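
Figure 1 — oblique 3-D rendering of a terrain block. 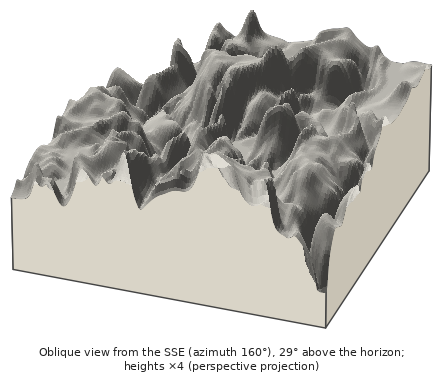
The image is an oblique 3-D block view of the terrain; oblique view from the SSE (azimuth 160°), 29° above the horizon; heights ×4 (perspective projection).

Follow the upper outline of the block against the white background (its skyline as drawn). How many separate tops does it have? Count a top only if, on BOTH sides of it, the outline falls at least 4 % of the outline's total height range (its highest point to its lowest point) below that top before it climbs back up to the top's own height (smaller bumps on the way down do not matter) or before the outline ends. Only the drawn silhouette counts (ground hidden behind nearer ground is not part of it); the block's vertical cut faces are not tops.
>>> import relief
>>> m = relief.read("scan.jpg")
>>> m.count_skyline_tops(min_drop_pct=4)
5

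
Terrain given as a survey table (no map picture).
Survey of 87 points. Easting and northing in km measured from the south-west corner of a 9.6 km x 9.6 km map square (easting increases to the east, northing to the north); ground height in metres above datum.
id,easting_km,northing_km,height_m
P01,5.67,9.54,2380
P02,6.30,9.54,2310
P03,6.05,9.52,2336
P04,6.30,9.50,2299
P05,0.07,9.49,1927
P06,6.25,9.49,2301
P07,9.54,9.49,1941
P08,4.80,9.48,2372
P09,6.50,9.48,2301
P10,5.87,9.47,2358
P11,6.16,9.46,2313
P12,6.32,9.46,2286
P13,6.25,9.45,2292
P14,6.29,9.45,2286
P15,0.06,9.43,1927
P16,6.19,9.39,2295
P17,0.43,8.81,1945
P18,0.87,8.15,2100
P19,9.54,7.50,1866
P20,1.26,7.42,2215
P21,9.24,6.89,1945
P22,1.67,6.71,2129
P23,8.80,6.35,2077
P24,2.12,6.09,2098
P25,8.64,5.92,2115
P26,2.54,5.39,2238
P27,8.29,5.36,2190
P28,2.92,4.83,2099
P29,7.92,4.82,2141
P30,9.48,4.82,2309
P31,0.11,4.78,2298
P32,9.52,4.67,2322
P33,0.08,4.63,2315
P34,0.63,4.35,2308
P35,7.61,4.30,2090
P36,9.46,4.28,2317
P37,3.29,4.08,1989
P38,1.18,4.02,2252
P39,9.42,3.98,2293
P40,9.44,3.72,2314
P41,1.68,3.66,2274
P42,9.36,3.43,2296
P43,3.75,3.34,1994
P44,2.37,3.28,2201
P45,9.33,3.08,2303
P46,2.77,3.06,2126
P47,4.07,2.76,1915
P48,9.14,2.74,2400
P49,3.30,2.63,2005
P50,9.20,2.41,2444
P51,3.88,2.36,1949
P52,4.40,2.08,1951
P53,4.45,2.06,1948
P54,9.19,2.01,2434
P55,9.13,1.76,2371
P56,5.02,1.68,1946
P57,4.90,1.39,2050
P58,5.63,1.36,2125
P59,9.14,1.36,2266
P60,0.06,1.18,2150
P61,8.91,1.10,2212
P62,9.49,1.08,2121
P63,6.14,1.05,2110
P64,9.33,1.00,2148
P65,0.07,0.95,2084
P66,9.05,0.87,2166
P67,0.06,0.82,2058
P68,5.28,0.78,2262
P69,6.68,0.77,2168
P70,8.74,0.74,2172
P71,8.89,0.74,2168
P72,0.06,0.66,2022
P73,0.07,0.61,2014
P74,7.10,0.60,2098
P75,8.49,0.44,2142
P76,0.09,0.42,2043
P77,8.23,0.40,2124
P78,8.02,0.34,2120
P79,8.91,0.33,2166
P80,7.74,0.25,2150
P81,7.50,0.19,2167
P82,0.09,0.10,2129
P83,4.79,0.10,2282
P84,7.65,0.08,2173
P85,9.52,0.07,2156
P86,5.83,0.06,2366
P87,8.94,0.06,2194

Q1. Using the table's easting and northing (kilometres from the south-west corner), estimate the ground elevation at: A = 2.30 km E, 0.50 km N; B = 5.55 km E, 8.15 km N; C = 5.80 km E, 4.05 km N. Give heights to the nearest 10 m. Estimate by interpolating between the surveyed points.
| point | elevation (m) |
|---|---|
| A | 2200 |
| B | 2300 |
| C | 2000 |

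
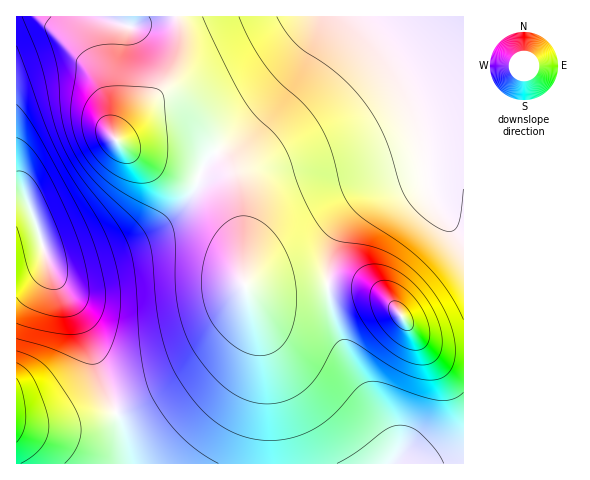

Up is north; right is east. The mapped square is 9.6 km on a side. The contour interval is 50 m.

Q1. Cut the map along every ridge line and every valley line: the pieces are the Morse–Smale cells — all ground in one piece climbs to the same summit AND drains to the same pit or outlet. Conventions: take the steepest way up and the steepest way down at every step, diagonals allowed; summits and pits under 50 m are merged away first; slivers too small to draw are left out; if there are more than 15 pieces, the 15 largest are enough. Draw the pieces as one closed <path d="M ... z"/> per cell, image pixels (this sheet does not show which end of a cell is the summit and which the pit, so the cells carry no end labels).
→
<path d="M217 152l-4 3-10 12-6 19-6 10-17 18-16 13-34 18-40 13-15 3-17 0-6-3 7 18 31 50 35 93 10 43 2 2 260 0 4-9 0-10-3-11-36-62-14-29-12-37-2-20-72 4-11-5-3-61-5-38-6-15z"/><path d="M176 16l-160 1 0 180 8 2 4 4 16 49 5 8 20 1 35-9 28-11 26-14 16-13 17-18 6-10 6-19 14-15-23-22-20-9-17 2-30 15-11 2 5-9 47-47 6-10 5-22 0-25z"/><path d="M362 16l-37 0-6 20-21 37-46 49-35 30 14 19 6 15 5 38 2 55 1 6 5 4 30 1 47-4 1-19 4-22 15-27 13-12 14-9 36-14 9-5 4-5 1-12-2-18-13-49-21-44z"/><path d="M463 16l-101 1 26 33 16 32 16 48 4 39-5 9-45 19-14 9-13 12-13 21-6 28 0 19 27 0 23 6 17 15 17 23 14 15 13 7 15 4 10-1z"/><path d="M20 198l-4 1 0 264 114 1-8-34-38-104-35-60-20-60z"/><path d="M323 16l-145 0 1 36-5 22-6 10-47 47-5 9 11-2 30-15 17-2 20 9 23 21 35-29 46-49 21-37z"/><path d="M355 286l-27 0 2 20 16 48 46 80 3 11 0 10-3 8 71 1 1-108-22-3-12-6-18-17-17-23-10-10-11-7z"/>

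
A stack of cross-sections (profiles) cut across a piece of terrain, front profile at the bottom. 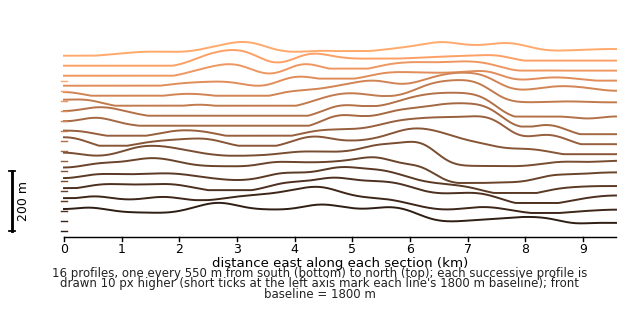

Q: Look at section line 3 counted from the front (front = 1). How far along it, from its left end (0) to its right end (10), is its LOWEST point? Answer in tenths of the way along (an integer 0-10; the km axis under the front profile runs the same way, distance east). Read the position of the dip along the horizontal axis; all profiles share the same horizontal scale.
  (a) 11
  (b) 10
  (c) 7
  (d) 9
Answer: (d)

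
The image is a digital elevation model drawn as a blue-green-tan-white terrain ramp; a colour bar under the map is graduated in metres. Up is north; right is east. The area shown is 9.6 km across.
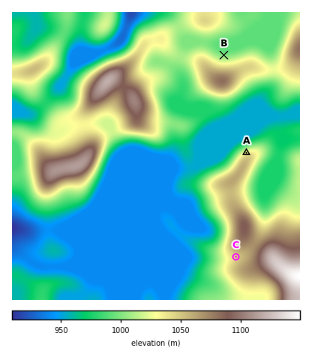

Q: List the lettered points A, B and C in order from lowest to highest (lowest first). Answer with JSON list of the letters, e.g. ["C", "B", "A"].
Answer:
["B", "A", "C"]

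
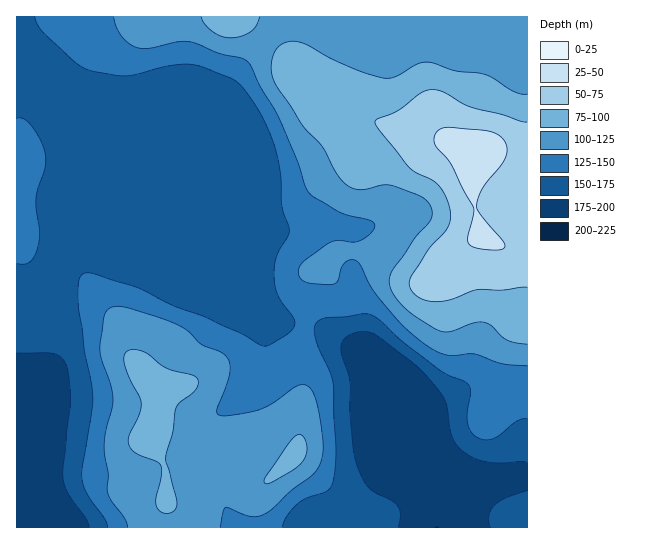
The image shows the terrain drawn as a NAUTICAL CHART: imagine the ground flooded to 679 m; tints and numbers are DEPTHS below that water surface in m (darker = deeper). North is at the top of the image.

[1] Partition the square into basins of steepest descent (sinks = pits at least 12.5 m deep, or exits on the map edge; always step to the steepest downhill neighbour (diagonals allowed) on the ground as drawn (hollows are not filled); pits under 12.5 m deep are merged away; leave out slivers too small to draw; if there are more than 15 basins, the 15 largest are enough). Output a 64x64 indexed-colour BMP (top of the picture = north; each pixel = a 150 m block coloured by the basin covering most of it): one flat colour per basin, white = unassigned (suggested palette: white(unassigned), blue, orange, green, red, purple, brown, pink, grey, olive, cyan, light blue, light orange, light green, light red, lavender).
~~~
<image width="64" height="64" href="data:image/bmp;base64,Qk12CAAAAAAAAHYAAAAoAAAAQAAAAEAAAAABAAQAAAAAAAAIAAATCwAAEwsAABAAAAAAAAAA////ALR3HwAOf/8ALKAsACgn1gC9Z5QAS1aMAMJ34wB/f38AIr28AM++FwDox64AeLv/AIrfmACWmP8A1bDFABERERERERERERIiIiIiIiIiIiIiIiIiIiIiIiIiIiIiEREREREREREREiIiIiIiIiIiIiIiIiIiIiIiIiIiIiIRERERERERERESIiIiIiIiIiIiIiIiIiIiIiIiIiIiIhERERERERERERIiIiIiIiIiIiIiIiIiIiIiIiIiIiIiEREREREREREREiIiIiIiIiIiIiIiIiIiIiIiIiIiIiIRERERERERERESIiIiIiIiIiIiIiIiIiIiIiIiIiIiIhERERERERERERIiIiIiIiIiIiIiIiIiIiIiIiIiIiIiEREREREREREREiIiIiIiIiIiIiIiIiIiIiIiIiIiIiIREREREREREREiIiIiIiIiIiIiIiIiIiIiIiIiIiIiIhERERERERERESIiIiIiIiIiIiIiIiIiIiIiIiIiIiIiERERERERERESERESIiIiIiIiIiIiIiIiIiIiIiIiIiIRERERERERERERERERESIiIiIiIiIiIiIiIiIiIiIiIhERERERERERERERERERESIiEiIiIiIiIiIiIiIiIiIiERERERERERERERERERERERESIiIiIiIiIiIiIiIiIiIRERERERERERERERERERERERIiIiIiIiIiIiIiIiIiIhERERERERERERERERERERERESIiIiIiIiIiIiIiIiIiERERERERERERERERERERERERIiIiIiIiIiIiIiIiIiIREREREREREREREREREREREREiIiIiIiIiIiIiIiIiIhERERERERERERERERERERERESIiIiIiIiIiIiIiIiIiERERERERERERERERERERERERIiIiIiIiIiIiIiIiIiIREREREREREREREREREREREREiIiIiIiIiIiIiIiIiIhERERERERERERERERERERERESIiIiIiIiIiIiIiIiIiERERERERERERERERERERERERIiIiIiIiIiIiIiIiIiIREREREREREREREREREREREREiIiIiIiIiIiIiIiIiIhERERERERERERERERERERERESIiIiIiIiIiIiIiIiIiERERERERERERERERERERERERIiIiIiIiIiIiIiIiIiIREREREREREREREREREREREREiIiIiIiIiIiIiIiIiIhERERERERERERERERERERERESIiIiIiIiIiIiIiIiIiERERERERERERERERERERERERIiIiIiIiIiIiIiIiIiIRERERERERERERERERERERERESIiIiIiIiIiIiIiIiIhERERERERERERERERERERERERIiIiIiIiIiIiIiIiIiEREREREREREREREREREREREREiIiIiIiIREiIiIiIiIRERERERERERERERERERERERERIiIiIiIRERIiIiIiIhERERERERERERERERERERERERESIiIiERERESIiIiIiEREREREREREREREREREREREREREiIhEREREREiIiIiIREREREREREREREREREREREREREREREREREREREiIiIhERERERERERERERERERERERERERERERERERERERIiIiEREREREREREREREREREREREREREREREREREREREiIiIRERERERERERERERERERERERERERERERERERERESIiIhERERERERERERERERERERERERERERERERERERERIiIiERERERERERERERERERERERERERERERERERERERIiIiIREREREREREREREREREREREREREREREREREREREiIiIhERERERERERERERERERERERERERERERERERERESIiIiERERERERERERERERERERERERERERERERERERERIiIiIREREREREREREREREREREREREREREREREREREREiIiIhERERERERERERERERERERERERERERERERERERESIiIiERERERERERERERERERERERERERERERERERERERIiIiIREREREREREREREREREREREREREREREREREREREiIiIhERERERERERERERERERERERERERERERERERESIiIiIiERERERERERERERERERERERERERERERERERIiIiIiIiIRERERERERERERERERERERERERERERESIiIiIiIiIiIhERERERERERERERERERERERERERERIiIiIiIiIiIiIiERERERERERERERERERERERERERESIiIiIiIiIiIiIiIRERERERERERERERERERERERERESIiIiIiIiIiIiIiIhERERERERERERERERERERERERESIiIiIiIiIiIiIiIiERERERERERERERERERERERERESIiIiIiIiIiIiIiIiIREREREREREREREREREREREREiIiIiIiIiIiIiIiIiIhEREREREREREREREREREREREiIiIiIiIiIiIiIiIiIiEREREREREREREREREREREREiIiIiIiIiIiIiIiIiIiIREREREREREREREREREREREiIiIiIiIiIiIiIiIiIiIhERERERERERERERERERERESIiIiIiIiIiIiIiIiIiIiERERERERERERERERERERESIiIiIiIiIiIiIiIiIiIiIREREREREREREREREREREiIiIiIiIiIiIiIiIiIiIiIhEREREREREREREREREREiIiIiIiIiIiIiIiIiIiIiIi"/>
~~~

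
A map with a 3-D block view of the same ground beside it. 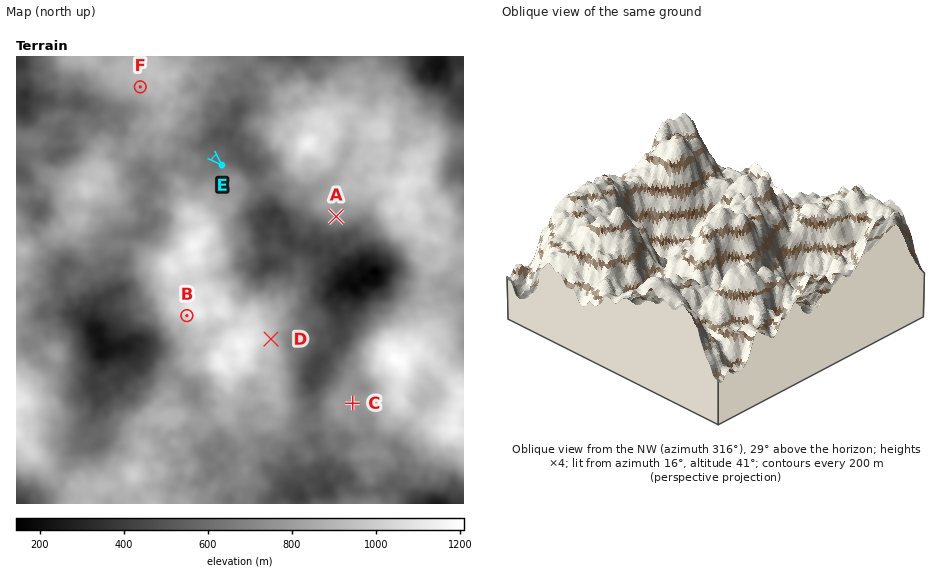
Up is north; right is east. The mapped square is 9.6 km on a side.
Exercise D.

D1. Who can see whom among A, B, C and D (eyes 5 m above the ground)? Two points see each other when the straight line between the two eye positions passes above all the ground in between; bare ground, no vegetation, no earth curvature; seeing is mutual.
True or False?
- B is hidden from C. True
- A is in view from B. False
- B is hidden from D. True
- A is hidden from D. False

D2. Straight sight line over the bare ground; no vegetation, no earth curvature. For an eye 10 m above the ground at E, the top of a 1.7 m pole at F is out of sight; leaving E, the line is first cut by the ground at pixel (179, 124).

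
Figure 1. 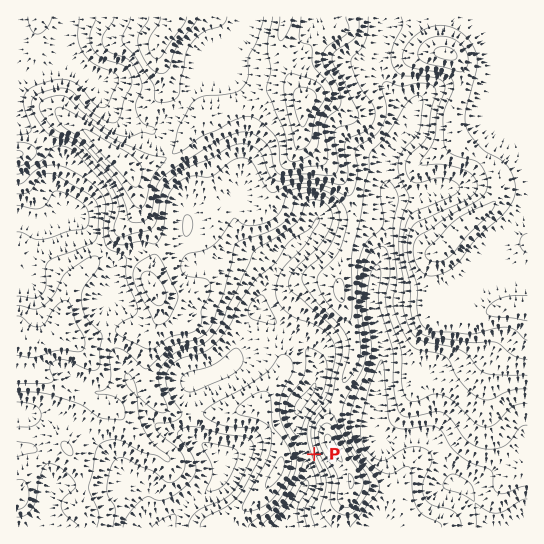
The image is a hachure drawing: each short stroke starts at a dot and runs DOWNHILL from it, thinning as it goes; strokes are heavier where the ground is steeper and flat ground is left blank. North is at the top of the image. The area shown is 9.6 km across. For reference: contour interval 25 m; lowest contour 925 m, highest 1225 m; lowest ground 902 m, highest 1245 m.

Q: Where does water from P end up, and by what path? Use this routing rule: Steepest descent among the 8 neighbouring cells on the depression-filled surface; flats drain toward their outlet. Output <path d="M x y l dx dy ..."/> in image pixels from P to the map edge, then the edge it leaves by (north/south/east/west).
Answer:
<path d="M314 454l-8 0-1 1 0 7 1 1 0 26-1 2-8 8-4 8 0 3-3 4 0 3-1 1-3 9"/>
exit: south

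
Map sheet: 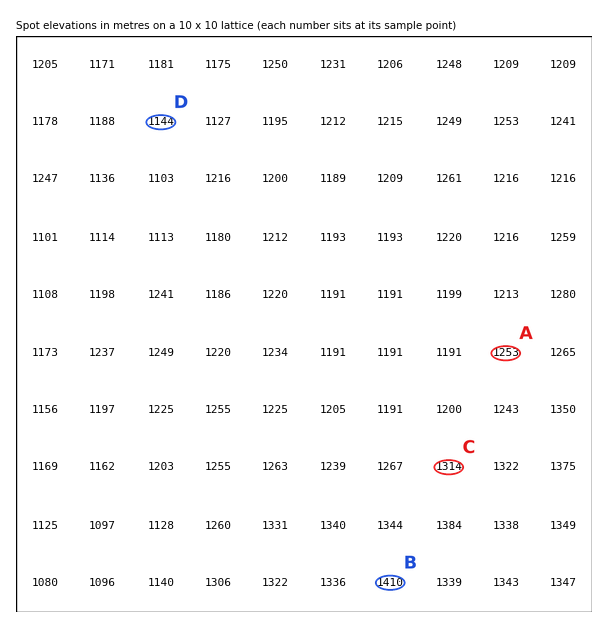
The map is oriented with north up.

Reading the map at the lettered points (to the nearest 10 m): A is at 1250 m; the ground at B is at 1410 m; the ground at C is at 1310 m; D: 1140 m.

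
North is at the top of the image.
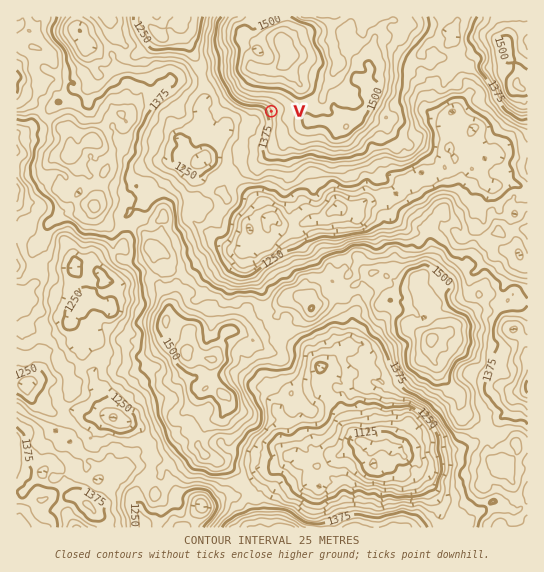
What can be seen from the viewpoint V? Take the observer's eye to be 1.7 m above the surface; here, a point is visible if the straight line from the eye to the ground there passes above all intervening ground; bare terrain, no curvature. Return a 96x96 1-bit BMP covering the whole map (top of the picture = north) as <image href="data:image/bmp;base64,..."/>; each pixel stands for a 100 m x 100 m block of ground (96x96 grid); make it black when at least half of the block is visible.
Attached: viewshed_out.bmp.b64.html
<image width="96" height="96" href="data:image/bmp;base64,Qk2+BAAAAAAAAD4AAAAoAAAAYAAAAGAAAAABAAEAAAAAAIAEAAATCwAAEwsAAAIAAAAAAAAA////AAAAAAAAAAAAAAAAAAAAAAAAAAAAAAAAAAAAAAAAAAAAAAAAAAAAAAAAAAAAAAAAAAAAAAAAAAAAAAAAAAAAAAAAAAAAAAAAAAAAAAAAAAAAAAAAAAAAAAAAAAAAAAAAAAAAAAAAAAAAAAAAAAAAAAAAAAAAAAAAAAAAAAAAAAAAAAAAAAAAAAAAAAAAAAAAAAAAAAAAAAAAAAAAAAAAAAAAAAAAAAAAAAAAAAAAAAAAAAAAAAAAAAAAAAAAAAAAAAAAAAAAAAAAAAAAAAAAAAAAAAAAAAAAAAAAAAAAAAAAAAAAAAAAAAAAAAAAAAAAAAAAAAAAAAAAAAAAAAAAAAAAAAAAAAAAAAAAAAAAAAAAAAAAAAAAAAAAAAAAAAAAAAAAAAAAAAAAAAAAAAAAAAAAAAAAAAAAAAAAAAAAAAAAAAAAAAAAAAAAAAAAAAAAAAAAAAAAAAAAAAAAAAAAAAAAAAAAAAAAAAAAAAAAAAAAAAAAAAAAAAAAAAAABAAAAAAAAAAAAAAAPgAAAAAAAAAAAAAB/gAAAAAAAAAAAAAA/AAAAAAAAAAAAAAA/AwAAAAAAAAAAAAAfBgAAAAAAAAAAAAB//gAAAAAAAAAAAAB//gAAAAAAAAAAAAf//gAAAAAAAAAAAAf//gAAAAAAAAAAAAP//gAAAAAAAAAAAAfP/AAAAAAAAAAAAAfP/AAAAAAAAAAAAAf/+AAAAAAAAAAAAAP/4AAAAAAAAAAAAAH/4AAAAAAAAAAAAAD/wAAAAAAAAAAAAAH/wAAAAAAAAAAAAAH/gAAAAAAAAAAAAAH/gAAAAAAAAAAAAAf/AAAAAAAAAAAAAB//AAAAAAAAAAAAAD/+AAAAAAAAAAAAAD/8AAAAAAAAAAAACA/4AAAAAAAAAAAAHAPgwAAAAAAAAAAAfAPGAAAAAAAAAAAAfgPAAAAAAAAAAAAAfsfDAAAAAAAAAAAAfc//AAAAAAAAAAAA///+YAAAAAAAAAAAf//+4AAAAAAAAAAA/v//4AAAAAAAAAAAP///4AAAAAAAAAAAP//74AAAAAAAAAACP///4AAAAAAAAAAGH///6AAAAAAAAAAOH//wegAAAAAAAAAOX//wXgAAAAAAAAAAP//w2gAAAAAAAAAAf//R/4AAAAAAAAAA+//f/8AAAAAAAAAA8/+/38AAAAAAAAAAw//3z+AAAAAAAAAAAf//z+AAAAAAAAAAA///3yAAAAAAAAAAA//5/3AAAAAAAAAAA///7+AAAAAAACAAAf/4D+AAAAAAADgAAf/wB8AAAAAAAD4AA2/gA8AAAAAAAD0AAAfAA+AAAAAAADnAAQOAAYAAAAAAADngAAAAAAAAAAAAAD5gAAAAAAAAAAAAAD5wAAAAAAAAAAAAADhwAAAAAAAAAAAAADDwAAAAAAAAAAAAAAPgAAAAAAAAAAAAAAfgAAAAAAAAAAAAAAfAAAAAAAAAAAAAAAeAAAAAAAAAAAAAAC8AAAAAAAAAAAAAAD8AAAAAAAAAAAAAABgAAAAAAAAAAAAAAA="/>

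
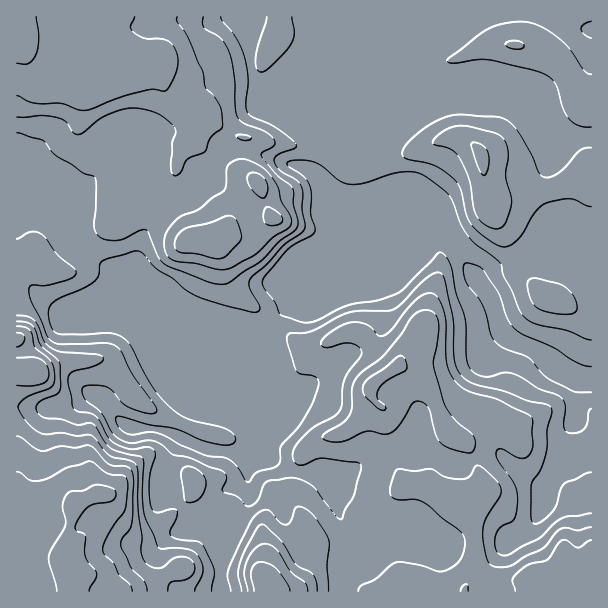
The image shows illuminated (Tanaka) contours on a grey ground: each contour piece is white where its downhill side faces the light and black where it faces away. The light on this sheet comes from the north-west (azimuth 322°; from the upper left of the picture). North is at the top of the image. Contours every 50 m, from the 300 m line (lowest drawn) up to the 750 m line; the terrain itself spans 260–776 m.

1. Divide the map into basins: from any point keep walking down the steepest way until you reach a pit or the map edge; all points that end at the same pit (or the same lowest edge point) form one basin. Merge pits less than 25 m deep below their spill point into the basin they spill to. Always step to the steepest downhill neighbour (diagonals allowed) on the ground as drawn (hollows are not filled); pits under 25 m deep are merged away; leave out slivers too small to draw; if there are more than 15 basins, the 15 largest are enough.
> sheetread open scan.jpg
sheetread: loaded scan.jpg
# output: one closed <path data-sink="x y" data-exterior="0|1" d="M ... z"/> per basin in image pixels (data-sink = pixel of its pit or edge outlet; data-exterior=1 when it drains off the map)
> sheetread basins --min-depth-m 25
<path data-sink="591 380" data-exterior="1" d="M519 16l-503 1 1 575 575-1 0-492-5-2-11-11-8-14-13-12-22-11-15-4z"/><path data-sink="591 30" data-exterior="1" d="M591 16l-70 0-3 23 1 7 14 3 22 11 13 12 8 14 14 12 2 0z"/>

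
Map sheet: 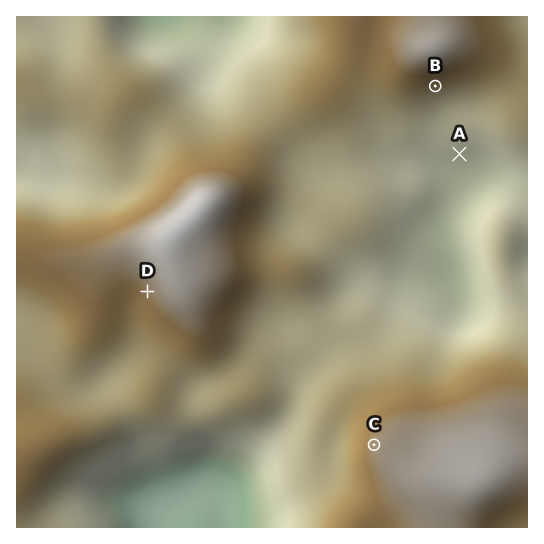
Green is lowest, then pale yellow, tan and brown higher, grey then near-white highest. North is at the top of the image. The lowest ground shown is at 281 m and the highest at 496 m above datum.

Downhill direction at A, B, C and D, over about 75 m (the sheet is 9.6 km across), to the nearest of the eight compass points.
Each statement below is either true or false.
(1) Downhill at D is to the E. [false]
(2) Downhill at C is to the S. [false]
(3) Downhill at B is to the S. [true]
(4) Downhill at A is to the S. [true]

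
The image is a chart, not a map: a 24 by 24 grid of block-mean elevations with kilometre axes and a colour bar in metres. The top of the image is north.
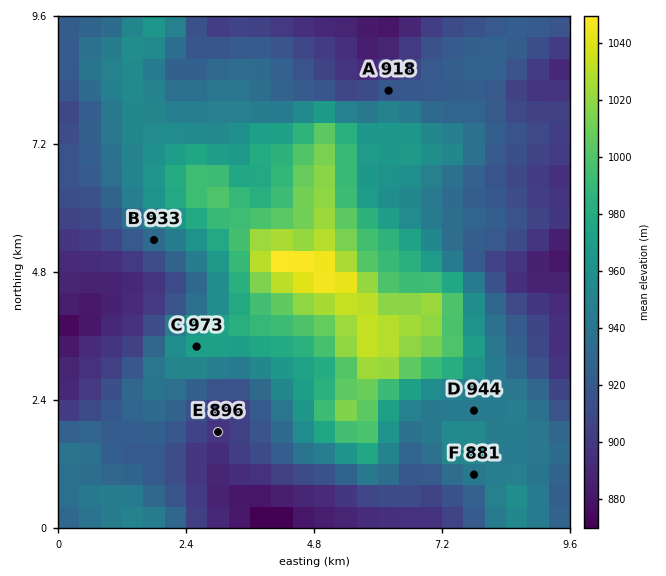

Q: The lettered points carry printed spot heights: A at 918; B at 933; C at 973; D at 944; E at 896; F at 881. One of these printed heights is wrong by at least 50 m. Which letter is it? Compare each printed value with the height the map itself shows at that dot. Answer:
F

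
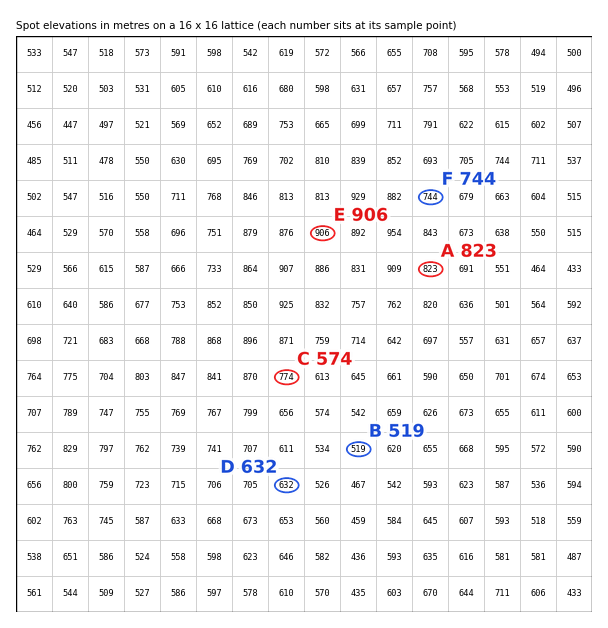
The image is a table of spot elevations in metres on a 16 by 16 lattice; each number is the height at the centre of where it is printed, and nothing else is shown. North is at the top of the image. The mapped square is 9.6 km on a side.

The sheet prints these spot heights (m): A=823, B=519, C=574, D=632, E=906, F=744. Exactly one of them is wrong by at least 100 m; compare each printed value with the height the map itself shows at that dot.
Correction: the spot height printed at C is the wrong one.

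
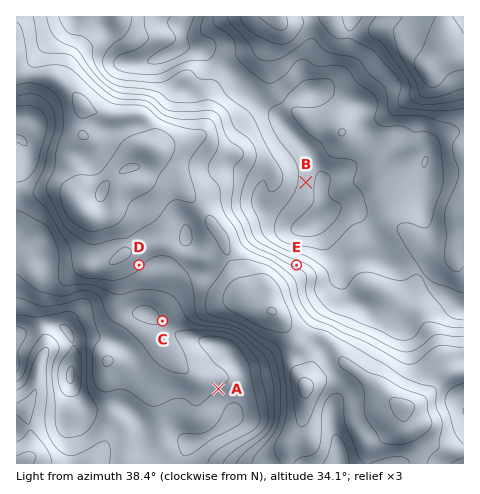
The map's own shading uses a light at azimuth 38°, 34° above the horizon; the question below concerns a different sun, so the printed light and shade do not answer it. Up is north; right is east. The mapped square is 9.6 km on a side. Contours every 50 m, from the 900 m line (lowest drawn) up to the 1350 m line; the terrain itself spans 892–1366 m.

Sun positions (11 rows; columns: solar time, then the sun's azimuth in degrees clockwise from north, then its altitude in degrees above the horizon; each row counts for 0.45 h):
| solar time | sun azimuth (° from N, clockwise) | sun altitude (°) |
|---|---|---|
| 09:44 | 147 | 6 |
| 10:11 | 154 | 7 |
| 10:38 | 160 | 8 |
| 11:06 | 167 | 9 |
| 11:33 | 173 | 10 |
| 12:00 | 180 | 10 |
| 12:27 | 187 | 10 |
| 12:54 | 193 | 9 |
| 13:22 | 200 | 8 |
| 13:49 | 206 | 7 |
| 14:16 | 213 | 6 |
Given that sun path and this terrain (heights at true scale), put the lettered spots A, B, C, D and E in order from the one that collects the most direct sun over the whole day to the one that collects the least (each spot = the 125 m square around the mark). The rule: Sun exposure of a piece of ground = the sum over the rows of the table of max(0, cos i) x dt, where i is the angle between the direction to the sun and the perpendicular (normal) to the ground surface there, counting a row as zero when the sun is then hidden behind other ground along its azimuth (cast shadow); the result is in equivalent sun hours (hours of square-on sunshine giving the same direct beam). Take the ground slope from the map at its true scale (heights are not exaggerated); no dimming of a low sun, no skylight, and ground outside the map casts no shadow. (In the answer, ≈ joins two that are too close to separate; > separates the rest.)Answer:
A ≈ D > C ≈ B > E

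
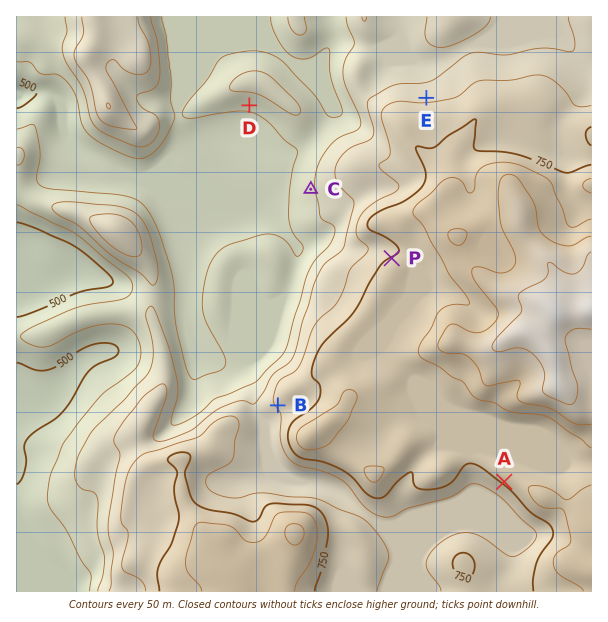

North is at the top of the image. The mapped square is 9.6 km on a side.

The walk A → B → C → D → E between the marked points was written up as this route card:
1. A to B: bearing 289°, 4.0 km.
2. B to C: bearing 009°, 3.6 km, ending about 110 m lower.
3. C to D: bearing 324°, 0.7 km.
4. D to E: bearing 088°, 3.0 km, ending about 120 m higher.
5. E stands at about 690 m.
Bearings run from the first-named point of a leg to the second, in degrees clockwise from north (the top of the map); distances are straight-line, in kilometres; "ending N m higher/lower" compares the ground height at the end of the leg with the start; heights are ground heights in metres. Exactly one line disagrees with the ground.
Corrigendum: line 3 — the distance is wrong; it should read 1.7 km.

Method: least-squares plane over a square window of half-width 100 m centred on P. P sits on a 7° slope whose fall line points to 332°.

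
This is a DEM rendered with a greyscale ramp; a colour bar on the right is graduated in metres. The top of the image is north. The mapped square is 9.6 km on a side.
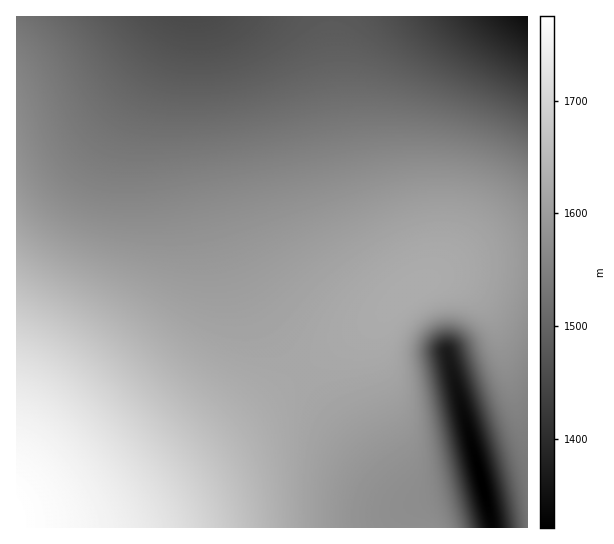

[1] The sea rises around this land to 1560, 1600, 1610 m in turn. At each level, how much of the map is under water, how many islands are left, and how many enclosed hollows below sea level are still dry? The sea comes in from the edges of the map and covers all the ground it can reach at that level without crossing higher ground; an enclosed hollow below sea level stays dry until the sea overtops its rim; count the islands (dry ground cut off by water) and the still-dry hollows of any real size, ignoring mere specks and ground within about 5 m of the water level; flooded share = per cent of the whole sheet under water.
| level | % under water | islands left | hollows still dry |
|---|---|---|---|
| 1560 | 37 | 0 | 0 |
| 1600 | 57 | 0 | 0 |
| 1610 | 64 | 0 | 0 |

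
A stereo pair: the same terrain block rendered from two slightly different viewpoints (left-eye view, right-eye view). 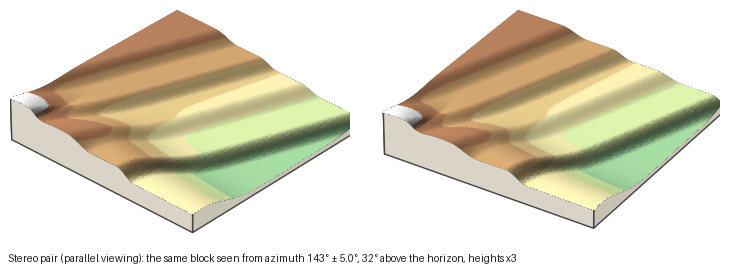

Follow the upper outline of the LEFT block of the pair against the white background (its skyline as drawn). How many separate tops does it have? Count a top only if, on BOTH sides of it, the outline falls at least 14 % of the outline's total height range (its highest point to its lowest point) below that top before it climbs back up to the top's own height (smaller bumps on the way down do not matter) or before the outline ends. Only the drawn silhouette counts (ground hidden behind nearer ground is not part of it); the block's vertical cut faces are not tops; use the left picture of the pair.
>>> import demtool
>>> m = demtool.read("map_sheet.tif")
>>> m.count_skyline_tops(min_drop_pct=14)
1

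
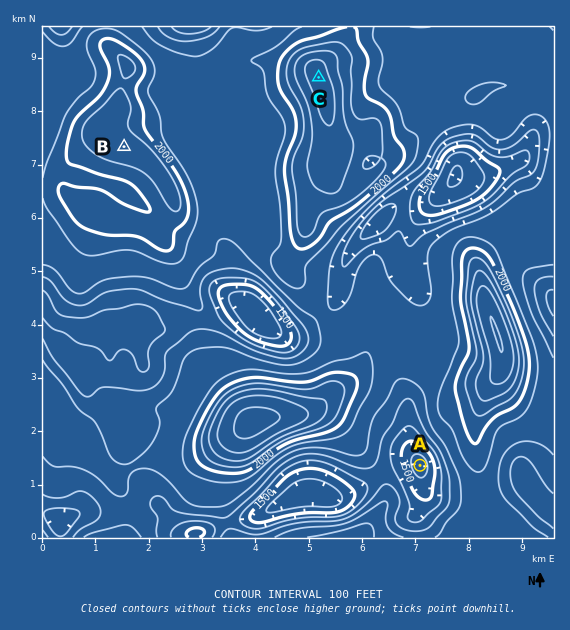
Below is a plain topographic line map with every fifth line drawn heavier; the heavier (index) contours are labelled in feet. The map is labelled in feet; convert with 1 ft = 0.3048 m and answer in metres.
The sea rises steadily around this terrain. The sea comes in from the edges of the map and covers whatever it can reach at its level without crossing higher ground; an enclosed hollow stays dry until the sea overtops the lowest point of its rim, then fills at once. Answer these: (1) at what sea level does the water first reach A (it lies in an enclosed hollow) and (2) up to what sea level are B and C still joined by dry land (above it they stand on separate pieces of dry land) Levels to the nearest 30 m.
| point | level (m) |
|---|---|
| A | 510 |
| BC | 570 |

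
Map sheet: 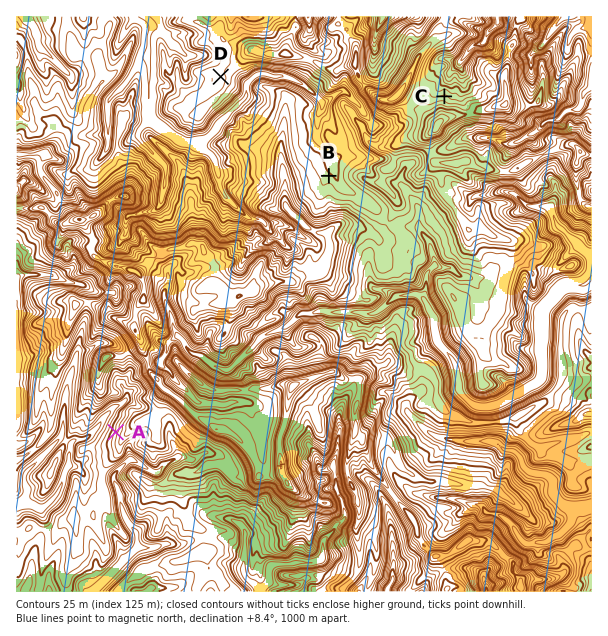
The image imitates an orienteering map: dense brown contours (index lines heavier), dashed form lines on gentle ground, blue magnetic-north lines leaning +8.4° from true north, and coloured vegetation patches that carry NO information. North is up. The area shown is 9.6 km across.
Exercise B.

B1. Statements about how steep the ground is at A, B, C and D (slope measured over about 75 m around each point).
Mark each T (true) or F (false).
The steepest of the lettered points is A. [T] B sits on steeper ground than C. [F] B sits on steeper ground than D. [T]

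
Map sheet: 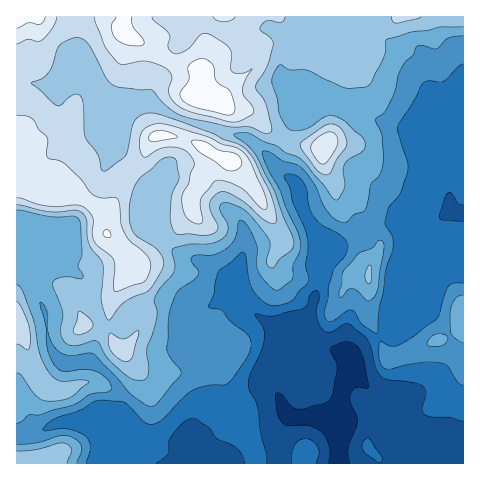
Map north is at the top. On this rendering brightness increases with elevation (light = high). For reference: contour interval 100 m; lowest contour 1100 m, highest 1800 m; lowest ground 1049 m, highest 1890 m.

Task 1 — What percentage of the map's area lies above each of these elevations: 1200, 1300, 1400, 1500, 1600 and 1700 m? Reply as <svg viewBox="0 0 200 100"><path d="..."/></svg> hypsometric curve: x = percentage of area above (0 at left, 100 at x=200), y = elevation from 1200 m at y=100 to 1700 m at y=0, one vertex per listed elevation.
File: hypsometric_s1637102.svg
<svg viewBox="0 0 200 100"><path d="M175 100l-36-20-28-20-29-20-35-20-26-20"/></svg>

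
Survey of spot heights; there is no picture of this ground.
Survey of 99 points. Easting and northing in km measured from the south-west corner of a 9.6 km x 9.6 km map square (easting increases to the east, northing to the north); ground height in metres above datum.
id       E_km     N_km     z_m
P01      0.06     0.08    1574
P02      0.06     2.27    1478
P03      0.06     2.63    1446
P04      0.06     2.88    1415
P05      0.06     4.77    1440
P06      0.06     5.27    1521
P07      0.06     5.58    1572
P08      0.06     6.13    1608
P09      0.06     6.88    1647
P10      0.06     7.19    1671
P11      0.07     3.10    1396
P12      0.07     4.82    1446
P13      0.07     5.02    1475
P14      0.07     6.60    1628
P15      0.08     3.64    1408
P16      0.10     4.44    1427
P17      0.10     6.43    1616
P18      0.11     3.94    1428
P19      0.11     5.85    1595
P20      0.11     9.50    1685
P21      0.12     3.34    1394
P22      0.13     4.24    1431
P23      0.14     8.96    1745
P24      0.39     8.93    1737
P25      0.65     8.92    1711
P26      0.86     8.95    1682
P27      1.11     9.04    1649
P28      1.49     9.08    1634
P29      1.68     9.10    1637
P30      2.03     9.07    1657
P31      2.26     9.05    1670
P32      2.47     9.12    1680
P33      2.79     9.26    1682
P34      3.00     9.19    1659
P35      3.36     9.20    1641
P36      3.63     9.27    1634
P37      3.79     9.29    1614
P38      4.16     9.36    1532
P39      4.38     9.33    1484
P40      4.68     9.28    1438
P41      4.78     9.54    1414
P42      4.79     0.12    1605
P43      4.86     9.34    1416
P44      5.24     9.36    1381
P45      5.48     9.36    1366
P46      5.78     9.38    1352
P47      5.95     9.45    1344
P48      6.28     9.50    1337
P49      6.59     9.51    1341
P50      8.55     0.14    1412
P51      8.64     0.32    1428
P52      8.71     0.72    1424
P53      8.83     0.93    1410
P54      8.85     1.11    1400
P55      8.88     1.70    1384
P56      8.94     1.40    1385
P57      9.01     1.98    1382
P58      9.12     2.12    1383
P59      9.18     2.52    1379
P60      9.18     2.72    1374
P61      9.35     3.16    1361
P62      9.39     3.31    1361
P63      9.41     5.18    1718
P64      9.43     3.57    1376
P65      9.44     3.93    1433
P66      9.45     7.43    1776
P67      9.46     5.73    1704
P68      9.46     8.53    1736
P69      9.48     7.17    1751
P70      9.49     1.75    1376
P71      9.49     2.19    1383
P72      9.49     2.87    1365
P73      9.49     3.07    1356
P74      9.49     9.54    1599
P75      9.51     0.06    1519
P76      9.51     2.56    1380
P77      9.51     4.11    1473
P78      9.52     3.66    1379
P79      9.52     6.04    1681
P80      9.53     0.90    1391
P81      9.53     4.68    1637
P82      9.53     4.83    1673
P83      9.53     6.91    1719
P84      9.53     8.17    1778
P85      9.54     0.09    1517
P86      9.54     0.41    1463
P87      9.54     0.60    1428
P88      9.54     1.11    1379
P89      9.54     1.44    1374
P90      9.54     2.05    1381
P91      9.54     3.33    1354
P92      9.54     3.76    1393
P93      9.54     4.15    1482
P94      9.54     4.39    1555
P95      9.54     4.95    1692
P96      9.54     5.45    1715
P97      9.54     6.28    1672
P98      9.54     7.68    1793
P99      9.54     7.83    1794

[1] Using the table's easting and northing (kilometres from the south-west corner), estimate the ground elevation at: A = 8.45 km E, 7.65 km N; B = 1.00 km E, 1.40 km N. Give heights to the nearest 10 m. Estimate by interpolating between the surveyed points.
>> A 1690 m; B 1570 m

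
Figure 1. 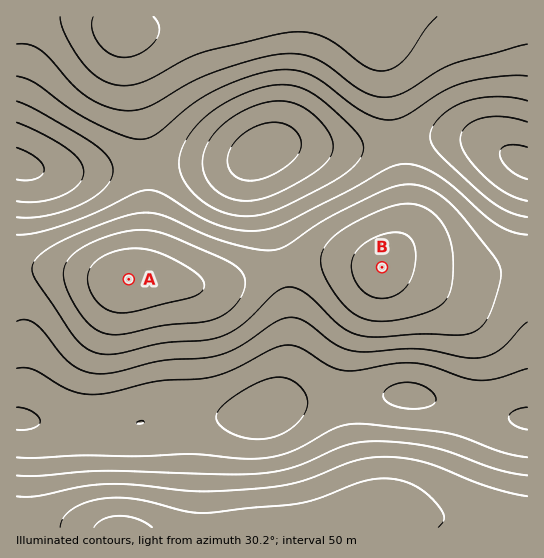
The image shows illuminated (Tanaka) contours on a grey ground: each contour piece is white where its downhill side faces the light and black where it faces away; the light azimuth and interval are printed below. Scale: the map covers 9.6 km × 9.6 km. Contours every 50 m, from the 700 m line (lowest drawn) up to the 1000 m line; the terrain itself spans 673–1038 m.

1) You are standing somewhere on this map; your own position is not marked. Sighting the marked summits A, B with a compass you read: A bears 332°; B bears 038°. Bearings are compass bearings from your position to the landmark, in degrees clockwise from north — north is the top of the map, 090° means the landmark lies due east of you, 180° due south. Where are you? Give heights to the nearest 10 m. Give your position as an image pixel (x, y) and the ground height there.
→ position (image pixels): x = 227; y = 465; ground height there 820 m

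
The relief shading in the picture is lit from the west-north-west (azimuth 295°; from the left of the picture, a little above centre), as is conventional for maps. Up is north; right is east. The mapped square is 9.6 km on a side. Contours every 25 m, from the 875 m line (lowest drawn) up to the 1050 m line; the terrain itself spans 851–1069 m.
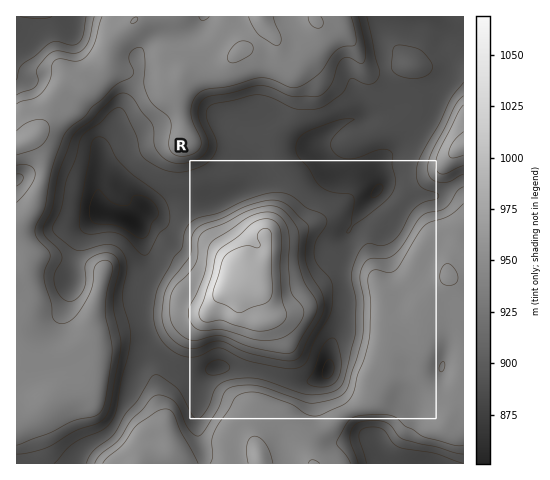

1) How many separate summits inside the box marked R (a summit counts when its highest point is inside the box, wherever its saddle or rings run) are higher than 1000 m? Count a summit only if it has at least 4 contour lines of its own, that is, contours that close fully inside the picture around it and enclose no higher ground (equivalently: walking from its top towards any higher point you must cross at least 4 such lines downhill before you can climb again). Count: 1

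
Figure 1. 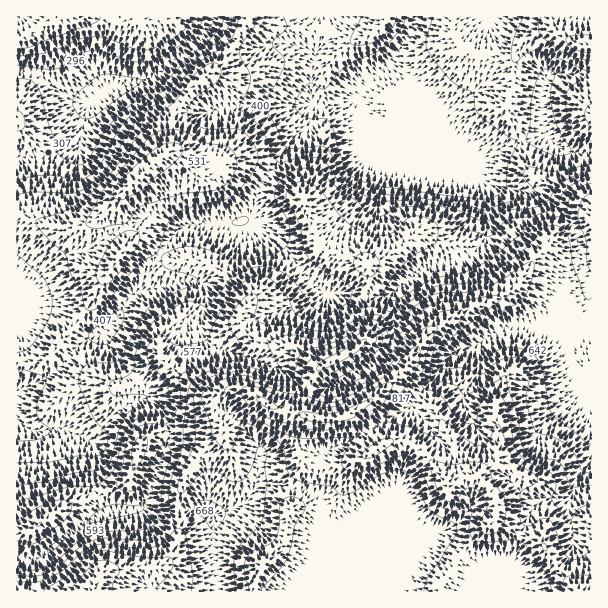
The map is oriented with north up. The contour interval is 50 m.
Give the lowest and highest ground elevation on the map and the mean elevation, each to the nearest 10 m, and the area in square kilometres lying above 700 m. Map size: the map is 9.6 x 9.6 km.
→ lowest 240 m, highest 920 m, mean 540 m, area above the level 23.1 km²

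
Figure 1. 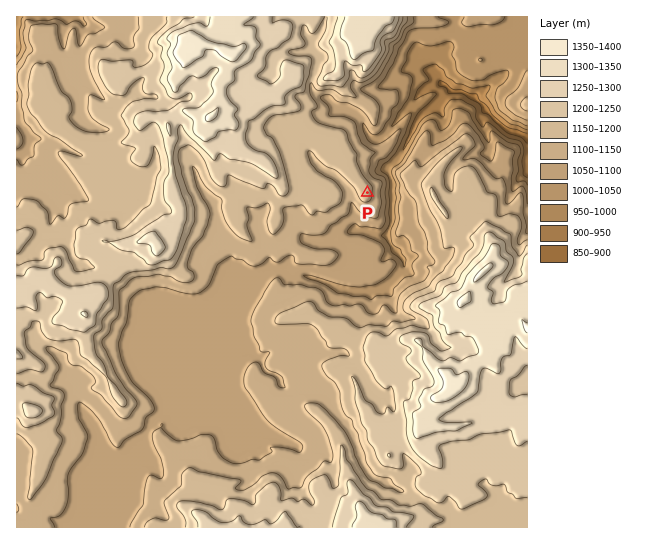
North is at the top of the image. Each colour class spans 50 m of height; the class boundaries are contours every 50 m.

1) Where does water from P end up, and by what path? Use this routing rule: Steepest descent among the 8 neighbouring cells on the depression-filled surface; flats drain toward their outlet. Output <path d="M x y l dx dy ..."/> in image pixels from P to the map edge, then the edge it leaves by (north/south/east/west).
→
<path d="M367 193l24 0 0-15-4-7 2-5 4-4 1 0 8-9 12-24 0-3 5-9 32-26 10 0 5 3 4 4 5 3 3 0 27 28 9 4 7 1 1 1 5 0"/>
exit: east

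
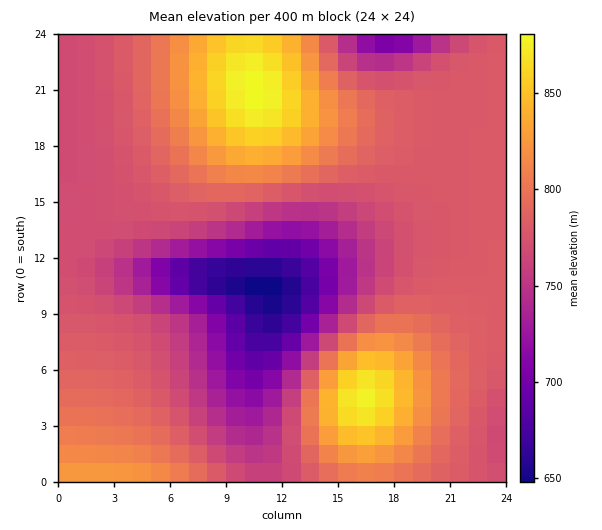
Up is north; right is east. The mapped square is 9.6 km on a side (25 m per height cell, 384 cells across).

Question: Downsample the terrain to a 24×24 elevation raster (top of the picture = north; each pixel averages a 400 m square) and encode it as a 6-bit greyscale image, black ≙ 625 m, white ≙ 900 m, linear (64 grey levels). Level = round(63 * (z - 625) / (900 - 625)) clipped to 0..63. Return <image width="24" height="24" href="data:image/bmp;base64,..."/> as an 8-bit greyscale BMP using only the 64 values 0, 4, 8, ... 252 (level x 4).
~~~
<image width="24" height="24" href="data:image/bmp;base64,Qk12BgAAAAAAADYEAAAoAAAAGAAAABgAAAABAAgAAAAAAEACAAATCwAAEwsAAAABAAAAAAAAAAAAAAEBAQACAgIAAwMDAAQEBAAFBQUABgYGAAcHBwAICAgACQkJAAoKCgALCwsADAwMAA0NDQAODg4ADw8PABAQEAAREREAEhISABMTEwAUFBQAFRUVABYWFgAXFxcAGBgYABkZGQAaGhoAGxsbABwcHAAdHR0AHh4eAB8fHwAgICAAISEhACIiIgAjIyMAJCQkACUlJQAmJiYAJycnACgoKAApKSkAKioqACsrKwAsLCwALS0tAC4uLgAvLy8AMDAwADExMQAyMjIAMzMzADQ0NAA1NTUANjY2ADc3NwA4ODgAOTk5ADo6OgA7OzsAPDw8AD09PQA+Pj4APz8/AEBAQABBQUEAQkJCAENDQwBEREQARUVFAEZGRgBHR0cASEhIAElJSQBKSkoAS0tLAExMTABNTU0ATk5OAE9PTwBQUFAAUVFRAFJSUgBTU1MAVFRUAFVVVQBWVlYAV1dXAFhYWABZWVkAWlpaAFtbWwBcXFwAXV1dAF5eXgBfX18AYGBgAGFhYQBiYmIAY2NjAGRkZABlZWUAZmZmAGdnZwBoaGgAaWlpAGpqagBra2sAbGxsAG1tbQBubm4Ab29vAHBwcABxcXEAcnJyAHNzcwB0dHQAdXV1AHZ2dgB3d3cAeHh4AHl5eQB6enoAe3t7AHx8fAB9fX0Afn5+AH9/fwCAgIAAgYGBAIKCggCDg4MAhISEAIWFhQCGhoYAh4eHAIiIiACJiYkAioqKAIuLiwCMjIwAjY2NAI6OjgCPj48AkJCQAJGRkQCSkpIAk5OTAJSUlACVlZUAlpaWAJeXlwCYmJgAmZmZAJqamgCbm5sAnJycAJ2dnQCenp4An5+fAKCgoAChoaEAoqKiAKOjowCkpKQApaWlAKampgCnp6cAqKioAKmpqQCqqqoAq6urAKysrACtra0Arq6uAK+vrwCwsLAAsbGxALKysgCzs7MAtLS0ALW1tQC2trYAt7e3ALi4uAC5ubkAurq6ALu7uwC8vLwAvb29AL6+vgC/v78AwMDAAMHBwQDCwsIAw8PDAMTExADFxcUAxsbGAMfHxwDIyMgAycnJAMrKygDLy8sAzMzMAM3NzQDOzs4Az8/PANDQ0ADR0dEA0tLSANPT0wDU1NQA1dXVANbW1gDX19cA2NjYANnZ2QDa2toA29vbANzc3ADd3d0A3t7eAN/f3wDg4OAA4eHhAOLi4gDj4+MA5OTkAOXl5QDm5uYA5+fnAOjo6ADp6ekA6urqAOvr6wDs7OwA7e3tAO7u7gDv7+8A8PDwAPHx8QDy8vIA8/PzAPT09AD19fUA9vb2APf39wD4+PgA+fn5APr6+gD7+/sA/Pz8AP39/QD+/v4A////ALi4uLi0sKSckIR8fISQnKSoqKCYlJCMiKysrKyopJyQhHh0dISYrLi8uKygmJCIhKikpKSgnJCEeGxocISgvMzQyLionJSMhKCgoJyYlIh8bGBgaISkxNzg2MSwoJSMhJycmJiUjIR0ZFhUYHygyODo3My0pJiQiJiUlJSQiIBwXExIUGyUvNjg2Mi0pJiQjJSQkJCMhHxsWEQ4QFR4oMDMzLysoJiQkJCQkIyIhHhoVDwwLEBcgKCwtLCknJSQkIyMjIiEgHRkTDgoICxEZISYoKCcmJSQkIiIiIB4cGBQPCwcGCA0UGyAkJSUkJCQkIiEgHRkUDwsIBwUFBwwSGB0hIyQkJCQkISEfHBgTDgsJCQgICg0SFxwgIiMjJCQkISEgHx0bGBYUEhAPDxEVGR0gIiMjIyQkISEhISEgIB4dGxgWFRYYGx4gIiMjIyQkISEhIiIiIiIiIR8dHBwdHiAhIiMjIyQkISEhIiIjJCUmJiUkIyIhIiIiIyMjIyQkISEiIiMkJigqKywrKScmJSQjIyMjIyQkISEiIiQlKCsuMDExLywpJyUkJCMjIyMkISEiIyQnKi4xNDY1My8sKSYlJCQjIyMkISEiIyUoKzA0Nzk4NTEtKiclJCQjIyMkISEiIyUoLDE2OTs5NjEsKSYlJCQjIyMkISEiIyYpLTI2OTs5NTAqJSMiIiMjIyMkISEiJCYpLTE1ODk4NC0mIBwbHSAiIyMkISEiIyYpLDA0Njc1MSwkGxUTExccICMjA=="/>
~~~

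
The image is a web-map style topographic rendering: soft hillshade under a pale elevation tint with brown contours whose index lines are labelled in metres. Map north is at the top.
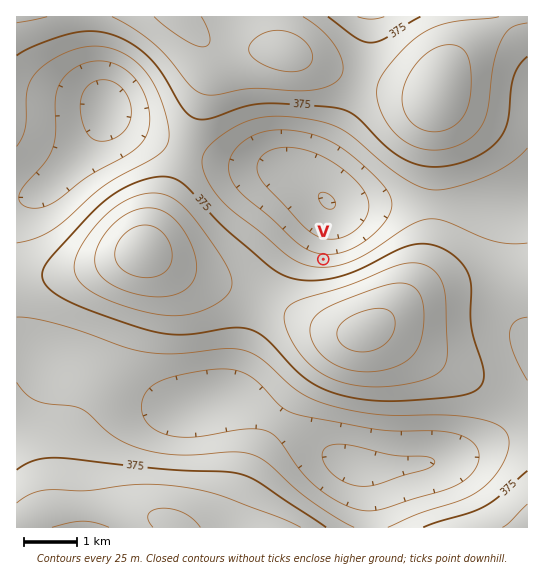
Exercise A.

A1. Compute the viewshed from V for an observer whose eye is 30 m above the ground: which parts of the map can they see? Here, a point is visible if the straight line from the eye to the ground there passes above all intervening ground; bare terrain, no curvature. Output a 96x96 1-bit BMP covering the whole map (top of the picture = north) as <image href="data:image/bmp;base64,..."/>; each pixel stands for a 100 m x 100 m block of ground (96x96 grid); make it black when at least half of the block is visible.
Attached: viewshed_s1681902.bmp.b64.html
<image width="96" height="96" href="data:image/bmp;base64,Qk2+BAAAAAAAAD4AAAAoAAAAYAAAAGAAAAABAAEAAAAAAIAEAAATCwAAEwsAAAIAAAAAAAAA////AAAAAAAAAAAAAAAAAAAAAAAAAAAAAAAAAAAAAAAAAAAAAAAAAAAAAAAAAAAAAAAAAAAAAAAAAAAAAAAAAAAAAAAAAAAAAAAAAAAAAAAAAAAAAAAAAAAAAAAAAAAAAAAAAAAAAAAAAAAAAAAAAAAAAAAAAAAAAAAAAAAAAAAAAAAAAAAAAAAAAAAAAAAAAAAAAAAAAAAAAAAAAAAAAAAAAAAAAAAAAAAAAAAAAAAAAAAAAAAAAAAAAAAAAAAAAAAAAAAAAAAAAAAAAAAAAAAAAAAAAAAAAAAAAAAAAAAAAAAAAAAAAAAAAAAAAAAAAAAAAAAAAAAAAAAAAAAAAAAAAAAAAAAAAAAAAAAAAAAAAAAAAAAAAAAAAAAAAAAAAAAAAAAAAAAAAAAAAAAAAAAAAAAAAAAAAAAAAAAAAAAAAAAAAAAAAAAAAAAAAAAAAAAAAAAAAAAAAAAAAAAAAAAAAAAAAAAAAAAAAAAAAAAAAAAAAAAAAAAAAAAAAAAAAAAAAAAAAAAAAAAAAAAAAAAAAAAAAAAAAAAAAAAAAAAAAAAAAAAAAAAAAAAAAAAAAAAAAAAAAAAAAAAAAAAAAAAAAAAAAAAAAAAAAAAAAAAAAAAAAAAAAAAAAAAAAAAAAAAAAAAAAAAAAAAAAAAAAAAAAAAAAAAAAAAA/wAAAAAAAAAAAAAD/8AAAAAAAAAAAAAP/+AAAAAAAAAAfgA///AAAAAAAAAB//////wAAAAAAAAH//////wAAAAAAAAP//////4AAAAAAAAP//////8AAAAAAAAf//////+AAAAAAAAf//////+AAAAAAAA////////AAAAAAAA////////AAAAAAAA////////AAAAAAAA////////gAAAAAAAf///////gAAAAAAAf///////wAAAAAAAf///////4AAAAAAAP///////4AAAAAAAP///////+AAAAAAAH////////gAAAAAAH////////8AAAAAAD/////////gAAAAAD/////////8AAAAAD//////////AAAAAB//////////AAAAAB//////////AAAAAB//////////AAAAAB/////////+AAAAAB/////////4AAAAAB/////////gAAAAAB/////////AAAAAAB////////+AAAAAAB////////8AAAAAAB////////4AAAAAAA////////wAAAAAAA////////gAAAAAAA////////AAAAAAAA///////+AAAAAAAA///////4AAAAAAAA///////wAAAAAAAA//////+AAAAAAAAAf////8AAAAAAAAAAf////wAAAAAAAAAAf////AAAAAAAAAAAf///+AAAAADAAAAAP///wAAAAAD4AAAAH//+AAAAAAD/AAAAAAAAAAAAAAD/wAAAAAAAAAAAAAD/8AAAAAAAAAAAAAD//AAAAAAAAAAAAAD//wAAAAAAAAAAAAD//8AAAAAAAAAAAAD////AAAAAAAAAAAD///+AAAAAAAAAAAA="/>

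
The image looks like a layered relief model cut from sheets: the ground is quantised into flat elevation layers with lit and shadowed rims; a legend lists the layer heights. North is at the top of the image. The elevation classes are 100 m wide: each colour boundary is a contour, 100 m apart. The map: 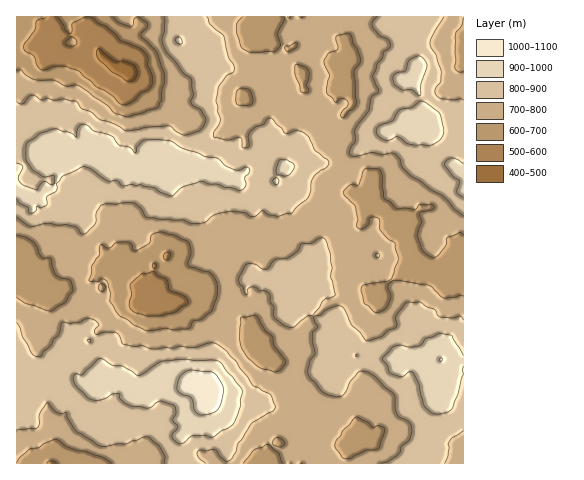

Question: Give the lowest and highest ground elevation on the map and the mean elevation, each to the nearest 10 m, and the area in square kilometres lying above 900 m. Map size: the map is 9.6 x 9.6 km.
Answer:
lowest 460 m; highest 1080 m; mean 780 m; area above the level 11.2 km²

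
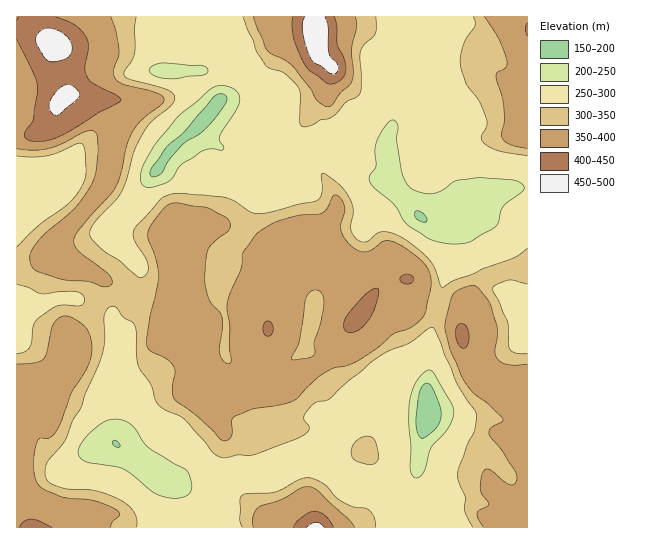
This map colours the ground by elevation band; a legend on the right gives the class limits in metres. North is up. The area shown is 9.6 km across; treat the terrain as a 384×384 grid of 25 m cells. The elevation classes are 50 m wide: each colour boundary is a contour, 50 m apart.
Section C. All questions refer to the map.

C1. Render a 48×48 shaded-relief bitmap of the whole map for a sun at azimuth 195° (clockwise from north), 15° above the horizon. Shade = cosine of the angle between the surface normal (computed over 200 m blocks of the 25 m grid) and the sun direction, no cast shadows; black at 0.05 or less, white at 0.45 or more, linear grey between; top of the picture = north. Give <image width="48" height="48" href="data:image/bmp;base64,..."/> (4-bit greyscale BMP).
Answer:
<image width="48" height="48" href="data:image/bmp;base64,Qk32BAAAAAAAAHYAAAAoAAAAMAAAADAAAAABAAQAAAAAAIAEAAATCwAAEwsAABAAAAAAAAAAAAAAABEREQAiIiIAMzMzAERERABVVVUAZmZmAHd3dwCIiIgAmZmZAKqqqgC7u7sAzMzMAN3d3QDu7u4A////AHZndlZ4ZXZniIeJhnhiAhE1eIiIict2d3Z2VVVUNWZmeHeJZFZkEQJFeIiIiahnd3dSESIRNlVVZ3iHMRNVEBRWeIeIiZiHZmUQAREkVTNGeIiFQyIhAVd3iHZ4irqGVnUjRERVQzWJqYh3d2UgJXiJiGRomphmeHZndkQzNHvMuZmZmIdlZ4q6h2VoiIdnmYeKhkMzSM3Lqby6qpmIiIrJd3d4h3dpuoirl3ZmjMupms26mqqZiIh1d3ZVd3erqXirmKqavLmZrduYirupiIZEd2REZ3ipeImqmavN25mb3smJqpmIiIdmd1VVZ4h3eJmZmZrNyprO/aiaupmYiIiIh2Z4iaqaqZiIiYiZmaveyoiaqqu6qYiIiHeLy83cqYiIiZiIiau6h4iJmaqruqmIiHit3f65iHd3iqiIiaqYd3Z4iIiaurqYiIrezuuHd0RXiamIirqYiHVomYZ4q8y5iIrczrhkRBJYiJiIiry5mGaKqpdmis3cqYm73pdTEDV4iHeImsy6l2eamZl3irvNy6mb7JdkMniIdlZ4maqph3iZmZmIipqrzMur2od2Zoh3ZEV4qZmIiHiZiIiHiZqZrNy7uHdlZ4dlMjaJqYiIh3iZh3eIiIiYmru5h3dEZ4h0IliamHiIhmiZh3d4iId4iZmYd3YzZ5qYeKrLmHiIdmiIiIiJmIdniIiHZVMliMzN7ty5d3iIdnh3iIiJqIh3iJh2QhJZq8ze7bllVomYd4h3eIiJmYh3iIdEUyR5vZq7mGUzV6uYd4iHd4iImYdnd2IEdlVWeFiIZUM1etuId4iHd3d4mXQjZRAFZWZlVEV3dkNXi8qIeJh3d3d4iEACIAAjNEVndWRFeXZ4iZiIeJl2ZmZ3dkJUEAATVVVWd4ZDWLqIdlZ3eHZlQzREVmZ2UyFYh2VXiIdkNay4dkRUNDNEMyESNnZ3ZEeql3d3eHh2U2vKh1MQESNFZlQzRjRmRIzKmYiGVoiIdUi7hjESM0VniIdmdBRkR7y6mqqpd5iIiGeJhSE1ZmZniIiIhEZ2eaqpmrzdyqmYiJiId3VVZ2ZniIiIdniIiamZmrvLuu7sqamHiKlkVVZ3iIiId3iHiZmJmZqrzf///bmHiaqFRGiIiIiId3h3iZiIiJq+/83v/+uYmpu4VGiIiIiZiId4mYiIiImszIib3vypq7q6hleIiIiamYiJmZiIiIiZh4eKq8ypm9y7uWV4iIiKzKmZqpeIiImpmIiZmZmYibuqy5d5iIiL7bqYmYeIiJqpmJiHd2ZlMhJHm8y6mIit3MuYiHiIiaqqmZmXZUVBAAAUaM7KmZvezdp3d4iIiaqpiZq5dlZTMzRWZ5qYmr7//aZniIiIiZmXiZu6mHd4iJq6qpiIre/v50RoiIiIiJl3mqy6l3d3iJqqqpiIvu3OoyV4iIiIiIh6ubqXZWd2Z4iZmYiK3brMhVeZiIiIiHecqZdTI2dVZ4iIiIib25m5ZWeYiIiIh3jMmXYxFGZVd4iIiImc2omoVGaHeJmIiHrbmA=="/>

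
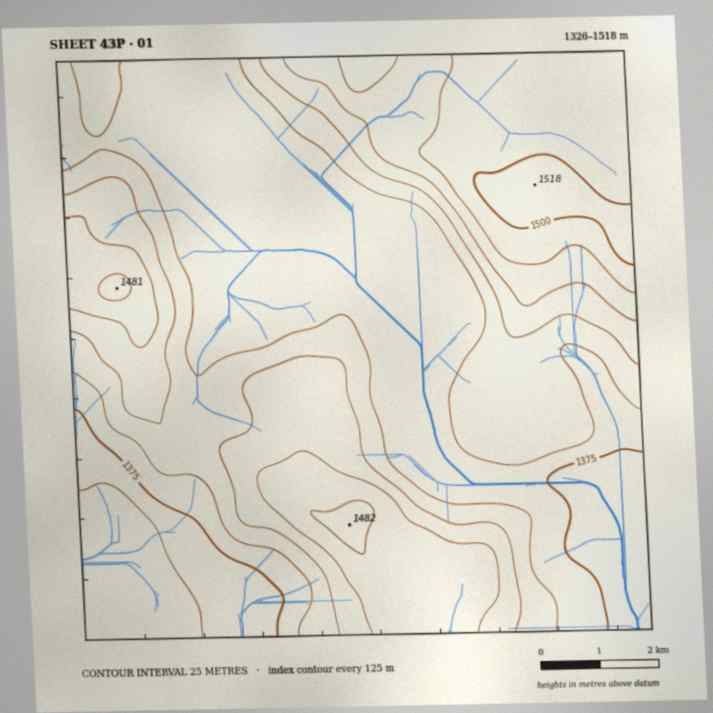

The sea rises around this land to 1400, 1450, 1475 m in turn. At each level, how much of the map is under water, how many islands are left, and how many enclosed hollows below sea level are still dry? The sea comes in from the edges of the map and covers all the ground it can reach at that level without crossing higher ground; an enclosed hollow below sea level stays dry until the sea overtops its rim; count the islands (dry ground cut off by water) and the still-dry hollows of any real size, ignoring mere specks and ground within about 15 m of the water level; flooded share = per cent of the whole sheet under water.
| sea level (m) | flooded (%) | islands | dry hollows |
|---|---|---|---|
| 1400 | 43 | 0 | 0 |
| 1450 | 75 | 0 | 0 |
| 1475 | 88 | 0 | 0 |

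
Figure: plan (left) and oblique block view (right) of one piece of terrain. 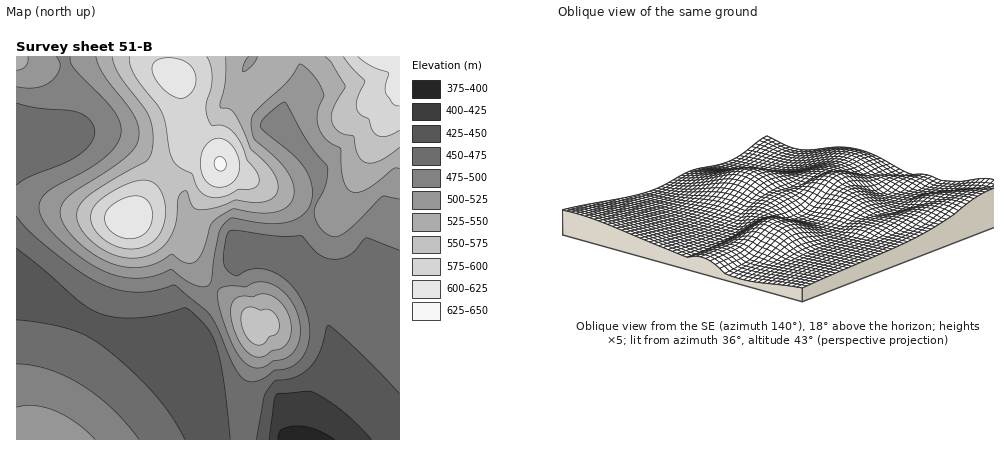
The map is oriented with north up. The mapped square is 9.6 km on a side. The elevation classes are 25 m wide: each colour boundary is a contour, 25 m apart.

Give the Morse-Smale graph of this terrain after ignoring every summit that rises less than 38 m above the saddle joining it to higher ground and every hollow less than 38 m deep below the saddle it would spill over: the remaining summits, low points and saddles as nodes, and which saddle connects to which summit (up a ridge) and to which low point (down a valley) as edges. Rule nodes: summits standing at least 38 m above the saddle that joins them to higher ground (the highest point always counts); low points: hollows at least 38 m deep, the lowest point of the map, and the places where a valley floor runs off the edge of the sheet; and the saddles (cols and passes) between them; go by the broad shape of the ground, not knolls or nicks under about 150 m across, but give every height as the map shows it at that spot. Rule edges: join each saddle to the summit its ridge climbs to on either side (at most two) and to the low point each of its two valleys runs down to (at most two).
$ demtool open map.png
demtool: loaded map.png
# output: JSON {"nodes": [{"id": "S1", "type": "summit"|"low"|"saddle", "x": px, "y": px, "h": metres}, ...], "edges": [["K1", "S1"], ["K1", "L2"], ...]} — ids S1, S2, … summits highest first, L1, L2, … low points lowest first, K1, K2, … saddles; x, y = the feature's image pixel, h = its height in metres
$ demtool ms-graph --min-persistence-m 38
{"nodes": [
{"id": "S1", "type": "summit", "x": 220, "y": 164, "h": 628},
{"id": "S2", "type": "summit", "x": 386, "y": 56, "h": 623},
{"id": "S3", "type": "summit", "x": 128, "y": 220, "h": 622},
{"id": "S4", "type": "summit", "x": 256, "y": 326, "h": 569},
{"id": "S5", "type": "summit", "x": 38, "y": 440, "h": 517},
{"id": "L1", "type": "low", "x": 302, "y": 440, "h": 389},
{"id": "K1", "type": "saddle", "x": 164, "y": 176, "h": 566},
{"id": "K2", "type": "saddle", "x": 300, "y": 56, "h": 531},
{"id": "K3", "type": "saddle", "x": 214, "y": 288, "h": 498},
{"id": "K4", "type": "saddle", "x": 92, "y": 322, "h": 448}],
"edges": [["K1", "S1"], ["K1", "S3"], ["K1", "L1"], ["K2", "S1"], ["K2", "S2"], ["K2", "L1"], ["K3", "S1"], ["K3", "S4"], ["K3", "L1"], ["K4", "S3"], ["K4", "S5"], ["K4", "L1"]]}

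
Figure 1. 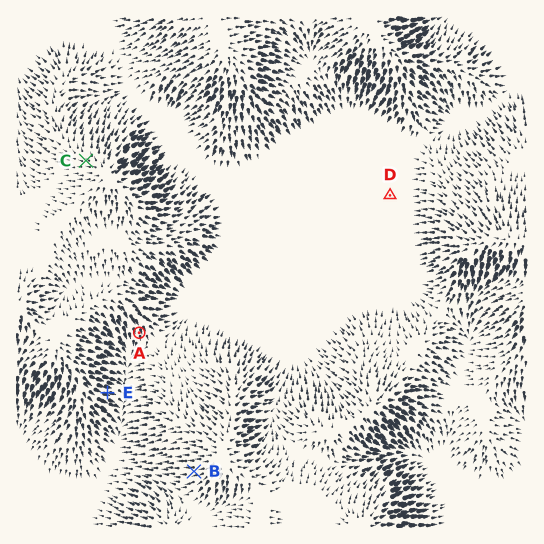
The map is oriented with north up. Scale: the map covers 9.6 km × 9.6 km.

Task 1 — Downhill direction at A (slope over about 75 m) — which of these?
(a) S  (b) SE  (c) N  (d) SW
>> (a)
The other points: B W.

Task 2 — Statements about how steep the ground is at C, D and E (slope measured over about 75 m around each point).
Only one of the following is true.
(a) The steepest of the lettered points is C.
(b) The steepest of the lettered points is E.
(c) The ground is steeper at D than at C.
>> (b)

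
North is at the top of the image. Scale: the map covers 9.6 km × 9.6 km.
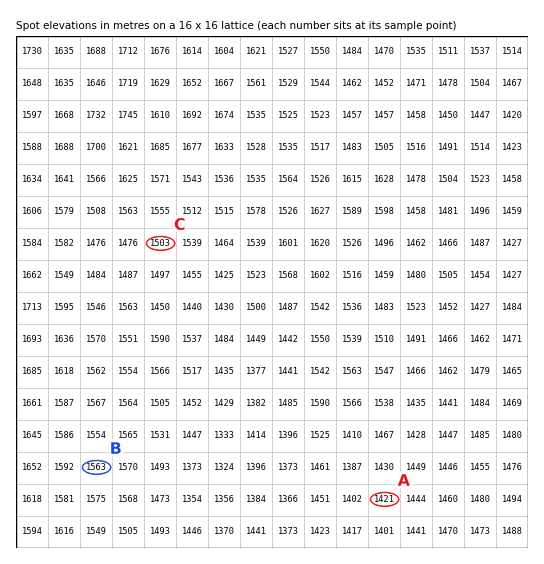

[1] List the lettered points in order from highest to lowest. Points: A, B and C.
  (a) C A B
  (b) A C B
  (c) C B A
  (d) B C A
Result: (d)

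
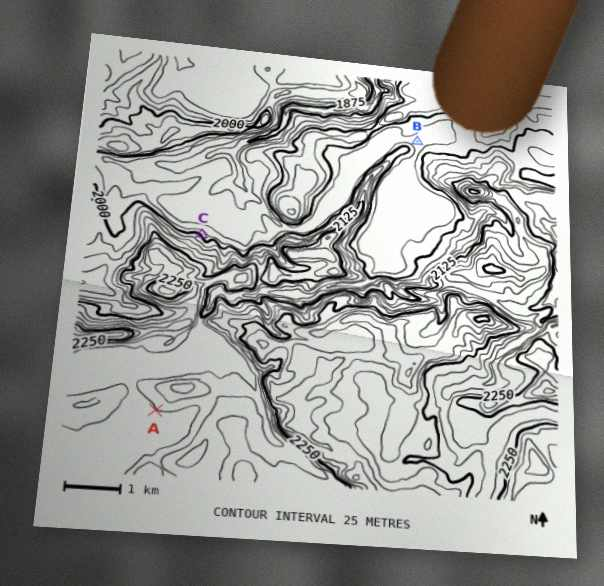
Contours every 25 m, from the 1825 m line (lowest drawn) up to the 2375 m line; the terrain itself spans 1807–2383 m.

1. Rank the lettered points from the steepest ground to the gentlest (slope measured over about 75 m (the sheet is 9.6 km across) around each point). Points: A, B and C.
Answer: C A B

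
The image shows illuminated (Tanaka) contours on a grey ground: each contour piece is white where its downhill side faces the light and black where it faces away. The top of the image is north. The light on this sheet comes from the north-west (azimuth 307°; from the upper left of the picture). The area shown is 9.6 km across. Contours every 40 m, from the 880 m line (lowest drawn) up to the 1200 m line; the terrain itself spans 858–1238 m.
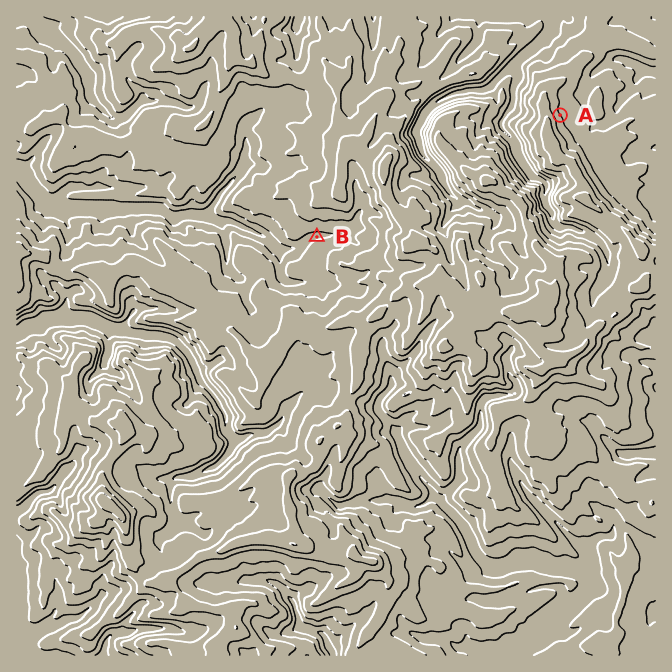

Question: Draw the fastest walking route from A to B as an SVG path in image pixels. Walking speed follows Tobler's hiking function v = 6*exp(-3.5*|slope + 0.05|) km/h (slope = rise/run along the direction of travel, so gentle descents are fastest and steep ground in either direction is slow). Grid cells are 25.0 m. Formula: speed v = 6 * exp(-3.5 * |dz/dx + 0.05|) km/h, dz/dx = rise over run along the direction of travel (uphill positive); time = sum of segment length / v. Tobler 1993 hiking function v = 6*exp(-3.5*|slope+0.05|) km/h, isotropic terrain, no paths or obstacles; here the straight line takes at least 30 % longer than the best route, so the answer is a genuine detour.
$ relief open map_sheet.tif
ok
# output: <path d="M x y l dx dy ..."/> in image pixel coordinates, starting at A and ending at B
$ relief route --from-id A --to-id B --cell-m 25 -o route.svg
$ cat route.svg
<path d="M560 115l-3-7 0-8-2-3 0-12-1-3-4-4-10-5-3-3-2-3-3-2-2 0-3 2 0-2-3 2-2 1-4 0-3 2-7 0-26 13-32 0-30 15-8 9-4 1-26 27-4 7-16 16-2 4 0 20-2 3 0 5-1 3 0 15-5 10-2 2-33 17"/>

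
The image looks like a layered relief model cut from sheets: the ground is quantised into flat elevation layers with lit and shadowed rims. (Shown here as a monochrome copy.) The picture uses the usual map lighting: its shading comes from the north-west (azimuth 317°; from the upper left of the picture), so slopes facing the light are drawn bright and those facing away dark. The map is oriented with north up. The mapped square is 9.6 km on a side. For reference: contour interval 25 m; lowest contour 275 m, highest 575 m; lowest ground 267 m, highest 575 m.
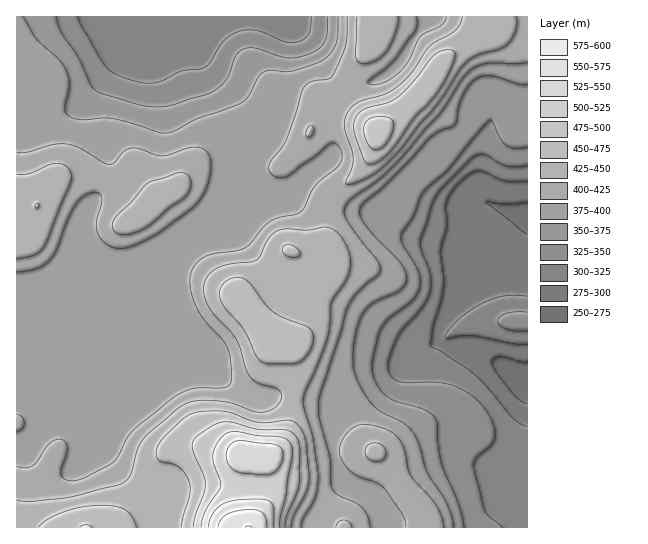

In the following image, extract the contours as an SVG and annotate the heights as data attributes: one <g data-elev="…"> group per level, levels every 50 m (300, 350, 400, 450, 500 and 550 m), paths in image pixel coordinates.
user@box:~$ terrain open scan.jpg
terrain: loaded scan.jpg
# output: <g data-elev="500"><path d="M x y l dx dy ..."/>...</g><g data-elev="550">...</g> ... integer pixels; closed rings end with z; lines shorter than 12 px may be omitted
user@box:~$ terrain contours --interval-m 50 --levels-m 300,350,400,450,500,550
<g data-elev="300"><path d="M527 427l-8-4-6-5-24-29-15-15-33-23-9-4-2-2 3-19 10-36 1-13-3-27 6-23-1-21 3-11 14-16 7-5 7-3 6 0 23 10 21 0"/><path d="M527 296l-24 0-21 7-22 15-11 12-4 7 2 1 15-2 11 0 41 8 13 0"/></g><g data-elev="350"><path d="M464 527l-5-22-18-43-5-43-5-5-6-4-30-9-11-7-6-8-4-8-2-9 1-10 5-24 5-9 8-9 20-16 8-12 1-8-2-10-15-26-2-8 2-6 10-14 11-26 25-22 22-29 19-20 3 2 7 16 6 7 8 3 13-1"/><path d="M328 17l-2 22-4 7-8 6-13 5-12 1-32-10-12 1-8 6-10 23-12 12-9 5-33 10-15 2-23-3-33-10-8-5-4-6-12-26-17-26-5-14"/></g><g data-elev="400"><path d="M370 527l-2-10-6-9-7-5-17-8-6-6-2-32-12-46 2-17 20-59 7-28 11-15 19-17 4-5-4-9-30-40-3-7 1-7 6-8 28-20 23-22 39-44 21-34 9-9 7-4 8-3 41-1"/><path d="M444 527l-3-12-5-10-26-31-5-24-7-12-8-7-12-4-13-3-10 2-8 7-6 9-2 9 3 8 5 8 7 7 23 9 8 6 18 26 3 7 0 5"/><path d="M17 431l5-2 2-6-2-6-5-3"/><path d="M17 272l20-4 12-7 7-11 10-27 8-16 8-10 9-4 7 0 3 4 1 5-5 17-1 8 4 10 6 7 8 4 9 0 11-3 17-8 36-25 11-10 10-17 3-20-1-7-3-6-4-3-6-2-10 1-25 8-7-1-16-6-9-1-6 3-9 11-5 3-7-2-24-15-13-4-15 1-25 7-9 0"/><path d="M347 17l-1 28-12 28-5 6-18 3-7 5-17 52-5 8-11 14-2 8 1 4 5 4 6 1 5-1 29-21 14-12 4-1 5 2 3 6 1 7-2 5-25 23-10 21-4 5-6 2-17 4-8 4-8 7-12 15-7 5-29 5-9 3-9 6-5 10-1 16 7 18 9 15 17 19 5 9 4 24-2 11-8 3-28 0-19 8-43 35-18 31-32 17-12 2-8-4-1-7 5-16 1-7-1-5-5-3-7 1-5 4-11 17-5 5-7 2-9-2"/><path d="M447 17l-2 5-4 4-21 11-11 24-12 13-15 9-9 2-5-2 2-4 17-12 10-10 19-27 1-7-1-6"/></g><g data-elev="450"><path d="M137 527l-5-10-6-7-11-4-13-1-19 2-18 4-15 7-12 9"/><path d="M291 527l2-10 12-23 4-13-3-38-5-15-6-5-5-3-32 2-28-9-15-2-18 1-11 5-22 20-7 12-1 6 2 4 21 8 6 7 4 8 1 12-7 23-2 10"/><path d="M266 363l25 1 10-3 5-4 5-9 2-9 0-6-6-6-24-9-11-7-26-31-8-3-8 2-6 4-4 6-1 5 2 7 5 8 18 21 14 28z"/><path d="M289 257l8 0 3-2 0-2-5-6-8-2-4 2-1 3 2 4z"/><path d="M35 207l2 1 1-1 0-4-3 1z"/><path d="M367 163l3 1 5-1 13-9 10-12 15-23 22-24 9-13 9-17 2-10-1-4-8-1-9 3-7 6-19 25-13 13-11 6-22 6-7 5-4 8 0 9 9 28z"/></g><g data-elev="500"><path d="M279 527l13-69-1-13-4-5-6-3-23-1-24-5-5 1-6 4-5 6-4 8-1 11 7 20 1 5-16 25-4 16"/></g><g data-elev="550"><path d="M267 527l-1-8-3-5-5-4-8 0-13 1-10 3-6 5-3 8"/></g>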